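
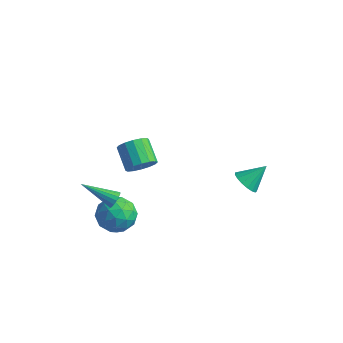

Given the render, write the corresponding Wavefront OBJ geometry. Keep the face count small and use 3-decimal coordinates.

v 1.299 -2.311 2.598
v 1.585 -2.665 3.292
v 0.547 -2.002 4.057
v 0.261 -1.649 3.362
v 1.799 -2.294 3.26
v 0.76 -1.631 4.025
v 1.878 -1.927 3.051
v 0.84 -1.264 3.816
v 1.803 -1.663 2.72
v 0.765 -1.001 3.485
v 1.593 -1.573 2.357
v 0.554 -0.911 3.121
v 1.304 -1.681 2.057
v 0.265 -1.018 2.822
v 1.013 -1.958 1.903
v -0.025 -1.295 2.668
v 0.8 -2.329 1.935
v -0.239 -1.666 2.7
v 0.72 -2.696 2.144
v -0.318 -2.033 2.909
v 0.795 -2.959 2.475
v -0.243 -2.297 3.24
v 1.006 -3.049 2.839
v -0.033 -2.387 3.603
v 1.295 -2.942 3.138
v 0.256 -2.279 3.903
v 0.377 -3.309 0.07
v 0.631 -3.337 0.512
v -1.257 -3.971 0.97
v 0.53 -3.093 0.506
v 0.387 -2.907 0.384
v 0.242 -2.829 0.178
v 0.133 -2.88 -0.057
v 0.09 -3.045 -0.258
v 0.123 -3.281 -0.371
v 0.225 -3.525 -0.366
v 0.367 -3.711 -0.244
v 0.512 -3.789 -0.038
v 0.621 -3.738 0.198
v 0.665 -3.573 0.399
v 0.567 -2.018 -1.522
v 1.261 -2.913 -1.444
v -0.881 -3.147 -1.596
v -0.187 -4.042 -1.518
v -0.325 -3.352 -0.627
v 0.569 -2.654 -0.582
v -0.189 -3.406 -2.458
v 0.705 -2.708 -2.413
v 0.794 -3.771 -2.023
v 0.71 -3.737 -0.891
v -0.33 -2.323 -2.149
v -0.414 -2.289 -1.017
v 1.041 -2.366 -1.477
v -0.661 -3.694 -1.563
v -0.742 -3.288 -1.04
v -0.334 -3.814 -0.994
v 0.634 -2.214 -0.97
v 1.043 -2.74 -0.924
v 0.11 -2.998 -0.443
v -0.663 -3.32 -2.116
v -0.254 -3.846 -2.07
v 0.714 -2.246 -2.046
v 1.122 -2.772 -2
v 0.27 -3.062 -2.597
v 1.174 -3.397 -1.771
v 0.324 -4.061 -1.814
v 0.322 -3.687 -2.367
v 0.848 -3.277 -2.34
v 1.125 -3.377 -1.106
v 0.274 -4.041 -1.149
v 0.193 -3.635 -0.625
v 0.719 -3.224 -0.598
v 0.85 -3.881 -1.446
v 0.106 -2.019 -1.891
v -0.745 -2.683 -1.934
v -0.339 -2.836 -2.442
v 0.187 -2.425 -2.415
v 0.056 -1.999 -1.226
v -0.794 -2.663 -1.269
v -0.468 -2.783 -0.7
v 0.058 -2.373 -0.673
v -0.47 -2.179 -1.594
v 3.682 3.447 -2.059
v 4.309 3.553 -2.561
v 4.298 4.433 -1.081
v 4.054 3.823 -2.673
v 3.714 4.007 -2.644
v 3.366 4.062 -2.481
v 3.091 3.977 -2.222
v 2.951 3.77 -1.925
v 2.979 3.489 -1.659
v 3.168 3.198 -1.485
v 3.474 2.965 -1.443
v 3.828 2.842 -1.541
v 4.149 2.857 -1.759
v 4.362 3.008 -2.045
v 4.42 3.259 -2.335
f 2 1 5
f 2 5 3
f 3 5 6
f 3 6 4
f 5 1 7
f 5 7 6
f 6 7 8
f 6 8 4
f 7 1 9
f 7 9 8
f 8 9 10
f 8 10 4
f 9 1 11
f 9 11 10
f 10 11 12
f 10 12 4
f 11 1 13
f 11 13 12
f 12 13 14
f 12 14 4
f 13 1 15
f 13 15 14
f 14 15 16
f 14 16 4
f 15 1 17
f 15 17 16
f 16 17 18
f 16 18 4
f 17 1 19
f 17 19 18
f 18 19 20
f 18 20 4
f 19 1 21
f 19 21 20
f 20 21 22
f 20 22 4
f 21 1 23
f 21 23 22
f 22 23 24
f 22 24 4
f 23 1 25
f 23 25 24
f 24 25 26
f 24 26 4
f 25 1 2
f 25 2 26
f 26 2 3
f 26 3 4
f 28 27 30
f 28 30 29
f 30 27 31
f 30 31 29
f 31 27 32
f 31 32 29
f 32 27 33
f 32 33 29
f 33 27 34
f 33 34 29
f 34 27 35
f 34 35 29
f 35 27 36
f 35 36 29
f 36 27 37
f 36 37 29
f 37 27 38
f 37 38 29
f 38 27 39
f 38 39 29
f 39 27 40
f 39 40 29
f 40 27 28
f 40 28 29
f 41 78 57
f 78 52 81
f 57 81 46
f 78 81 57
f 41 57 53
f 57 46 58
f 53 58 42
f 57 58 53
f 41 53 62
f 53 42 63
f 62 63 48
f 53 63 62
f 41 62 74
f 62 48 77
f 74 77 51
f 62 77 74
f 41 74 78
f 74 51 82
f 78 82 52
f 74 82 78
f 42 58 69
f 58 46 72
f 69 72 50
f 58 72 69
f 46 81 59
f 81 52 80
f 59 80 45
f 81 80 59
f 52 82 79
f 82 51 75
f 79 75 43
f 82 75 79
f 51 77 76
f 77 48 64
f 76 64 47
f 77 64 76
f 48 63 68
f 63 42 65
f 68 65 49
f 63 65 68
f 44 70 56
f 70 50 71
f 56 71 45
f 70 71 56
f 44 56 54
f 56 45 55
f 54 55 43
f 56 55 54
f 44 54 61
f 54 43 60
f 61 60 47
f 54 60 61
f 44 61 66
f 61 47 67
f 66 67 49
f 61 67 66
f 44 66 70
f 66 49 73
f 70 73 50
f 66 73 70
f 45 71 59
f 71 50 72
f 59 72 46
f 71 72 59
f 43 55 79
f 55 45 80
f 79 80 52
f 55 80 79
f 47 60 76
f 60 43 75
f 76 75 51
f 60 75 76
f 49 67 68
f 67 47 64
f 68 64 48
f 67 64 68
f 50 73 69
f 73 49 65
f 69 65 42
f 73 65 69
f 84 83 86
f 84 86 85
f 86 83 87
f 86 87 85
f 87 83 88
f 87 88 85
f 88 83 89
f 88 89 85
f 89 83 90
f 89 90 85
f 90 83 91
f 90 91 85
f 91 83 92
f 91 92 85
f 92 83 93
f 92 93 85
f 93 83 94
f 93 94 85
f 94 83 95
f 94 95 85
f 95 83 96
f 95 96 85
f 96 83 97
f 96 97 85
f 97 83 84
f 97 84 85



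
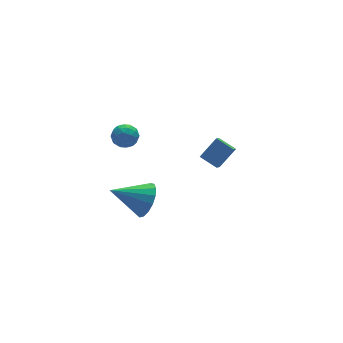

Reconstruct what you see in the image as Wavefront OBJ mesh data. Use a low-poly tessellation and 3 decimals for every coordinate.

v 3.281 -0.634 0.569
v 2.764 0.206 0.985
v 3.84 0.083 -0.183
v 3.323 0.922 0.232
v 4.297 -0.462 1.488
v 3.78 0.377 1.903
v 4.856 0.254 0.735
v 4.339 1.094 1.151
v -1.759 -2.9 1.946
v -1.191 -2.25 2.488
v -3.361 -2.26 2.854
v -1.314 -1.994 2.091
v -1.539 -1.946 1.66
v -1.814 -2.117 1.295
v -2.077 -2.467 1.079
v -2.267 -2.916 1.061
v -2.34 -3.362 1.246
v -2.281 -3.702 1.591
v -2.101 -3.858 2.018
v -1.844 -3.795 2.427
v -1.567 -3.527 2.727
v -1.334 -3.116 2.847
v -1.198 -2.655 2.761
v -1.258 1.321 4.124
v -0.679 1.51 3.693
v -1.381 0.29 3.507
v -0.802 0.479 3.076
v -0.692 0.306 3.793
v -0.616 0.943 4.175
v -1.444 0.857 3.025
v -1.368 1.494 3.407
v -0.794 1.223 3.014
v -0.329 0.883 3.489
v -1.731 0.917 3.711
v -1.266 0.577 4.186
v -0.958 1.506 3.963
v -1.102 0.294 3.237
v -1.038 0.192 3.659
v -0.697 0.304 3.405
v -0.921 1.173 4.246
v -0.58 1.284 3.993
v -0.588 0.577 4.052
v -1.48 0.516 3.207
v -1.139 0.627 2.954
v -1.363 1.496 3.795
v -1.022 1.608 3.541
v -1.472 1.223 3.148
v -0.685 1.449 3.31
v -0.757 0.843 2.947
v -1.135 1.064 2.917
v -1.09 1.439 3.142
v -0.412 1.249 3.589
v -0.484 0.643 3.226
v -0.419 0.541 3.648
v -0.375 0.916 3.873
v -0.479 1.08 3.19
v -1.576 1.157 3.974
v -1.648 0.551 3.611
v -1.685 0.884 3.327
v -1.641 1.259 3.552
v -1.303 0.957 4.253
v -1.375 0.351 3.89
v -0.97 0.361 4.058
v -0.925 0.736 4.283
v -1.581 0.72 4.01
f 2 4 1
f 5 2 1
f 1 4 3
f 3 5 1
f 2 8 4
f 6 2 5
f 6 8 2
f 4 8 3
f 7 5 3
f 3 8 7
f 7 6 5
f 8 6 7
f 10 9 12
f 10 12 11
f 12 9 13
f 12 13 11
f 13 9 14
f 13 14 11
f 14 9 15
f 14 15 11
f 15 9 16
f 15 16 11
f 16 9 17
f 16 17 11
f 17 9 18
f 17 18 11
f 18 9 19
f 18 19 11
f 19 9 20
f 19 20 11
f 20 9 21
f 20 21 11
f 21 9 22
f 21 22 11
f 22 9 23
f 22 23 11
f 23 9 10
f 23 10 11
f 24 61 40
f 61 35 64
f 40 64 29
f 61 64 40
f 24 40 36
f 40 29 41
f 36 41 25
f 40 41 36
f 24 36 45
f 36 25 46
f 45 46 31
f 36 46 45
f 24 45 57
f 45 31 60
f 57 60 34
f 45 60 57
f 24 57 61
f 57 34 65
f 61 65 35
f 57 65 61
f 25 41 52
f 41 29 55
f 52 55 33
f 41 55 52
f 29 64 42
f 64 35 63
f 42 63 28
f 64 63 42
f 35 65 62
f 65 34 58
f 62 58 26
f 65 58 62
f 34 60 59
f 60 31 47
f 59 47 30
f 60 47 59
f 31 46 51
f 46 25 48
f 51 48 32
f 46 48 51
f 27 53 39
f 53 33 54
f 39 54 28
f 53 54 39
f 27 39 37
f 39 28 38
f 37 38 26
f 39 38 37
f 27 37 44
f 37 26 43
f 44 43 30
f 37 43 44
f 27 44 49
f 44 30 50
f 49 50 32
f 44 50 49
f 27 49 53
f 49 32 56
f 53 56 33
f 49 56 53
f 28 54 42
f 54 33 55
f 42 55 29
f 54 55 42
f 26 38 62
f 38 28 63
f 62 63 35
f 38 63 62
f 30 43 59
f 43 26 58
f 59 58 34
f 43 58 59
f 32 50 51
f 50 30 47
f 51 47 31
f 50 47 51
f 33 56 52
f 56 32 48
f 52 48 25
f 56 48 52



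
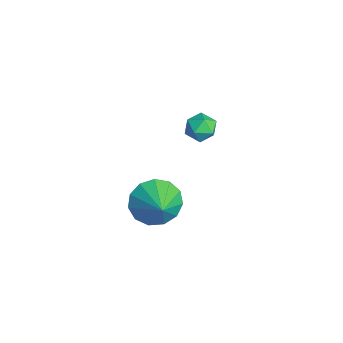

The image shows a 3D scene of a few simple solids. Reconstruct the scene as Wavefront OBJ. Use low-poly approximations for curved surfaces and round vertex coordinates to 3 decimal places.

v 2.907 0.309 -0.069
v 3.426 0.467 -0.897
v 4.013 0.231 0.609
v 3.325 0.969 -0.676
v 3.092 1.262 -0.263
v 2.8 1.252 0.213
v 2.542 0.942 0.598
v 2.4 0.432 0.772
v 2.418 -0.118 0.679
v 2.592 -0.532 0.348
v 2.866 -0.679 -0.115
v 3.153 -0.513 -0.564
v 3.361 -0.086 -0.855
v -1.95 3.54 -0.32
v -1.463 3.992 -0.52
v -1.477 2.748 -0.96
v -0.99 3.2 -1.16
v -1.001 2.968 -0.506
v -1.293 3.458 -0.11
v -1.647 3.282 -1.37
v -1.939 3.772 -0.974
v -1.275 3.833 -1.169
v -0.876 3.639 -0.635
v -2.064 3.101 -0.845
v -1.665 2.907 -0.311
f 2 1 4
f 2 4 3
f 4 1 5
f 4 5 3
f 5 1 6
f 5 6 3
f 6 1 7
f 6 7 3
f 7 1 8
f 7 8 3
f 8 1 9
f 8 9 3
f 9 1 10
f 9 10 3
f 10 1 11
f 10 11 3
f 11 1 12
f 11 12 3
f 12 1 13
f 12 13 3
f 13 1 2
f 13 2 3
f 14 25 19
f 14 19 15
f 14 15 21
f 14 21 24
f 14 24 25
f 15 19 23
f 19 25 18
f 25 24 16
f 24 21 20
f 21 15 22
f 17 23 18
f 17 18 16
f 17 16 20
f 17 20 22
f 17 22 23
f 18 23 19
f 16 18 25
f 20 16 24
f 22 20 21
f 23 22 15



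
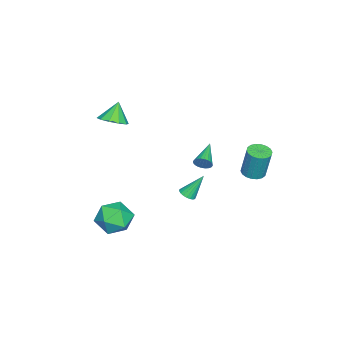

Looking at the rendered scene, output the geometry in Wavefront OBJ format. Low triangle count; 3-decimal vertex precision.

v 1.129 0.746 -2.634
v 1.501 0.505 -2.381
v 0.711 1.494 -1.306
v 1.599 0.68 -2.449
v 1.617 0.867 -2.548
v 1.55 1.033 -2.663
v 1.41 1.149 -2.772
v 1.222 1.195 -2.857
v 1.017 1.164 -2.904
v 0.832 1.061 -2.904
v 0.698 0.903 -2.858
v 0.639 0.718 -2.772
v 0.664 0.538 -2.663
v 0.77 0.394 -2.549
v 0.937 0.311 -2.449
v 1.138 0.303 -2.382
v 1.338 0.372 -2.358
v 0.889 -3.498 1.947
v 1.522 -3.92 2.348
v 0.251 -3.402 3.053
v 1.633 -3.4 2.367
v 1.459 -2.918 2.226
v 1.068 -2.657 1.978
v 0.608 -2.717 1.718
v 0.256 -3.076 1.546
v 0.145 -3.595 1.527
v 0.318 -4.077 1.668
v 0.709 -4.338 1.916
v 1.169 -4.278 2.175
v -1.924 3.379 -2.284
v -1.261 3.189 -2.3
v -1.113 3.551 -0.471
v -1.776 3.741 -0.456
v -1.247 3.49 -2.361
v -1.1 3.851 -0.532
v -1.367 3.769 -2.406
v -1.22 4.13 -0.577
v -1.598 3.971 -2.427
v -1.451 4.332 -0.599
v -1.893 4.055 -2.42
v -1.746 4.416 -0.592
v -2.194 4.006 -2.386
v -2.047 4.367 -0.558
v -2.442 3.832 -2.332
v -2.295 4.194 -0.503
v -2.587 3.569 -2.269
v -2.439 3.931 -0.44
v -2.6 3.269 -2.208
v -2.453 3.63 -0.379
v -2.48 2.99 -2.163
v -2.333 3.351 -0.334
v -2.249 2.788 -2.141
v -2.102 3.149 -0.313
v -1.954 2.704 -2.148
v -1.807 3.065 -0.32
v -1.653 2.753 -2.182
v -1.506 3.114 -0.354
v -1.405 2.926 -2.237
v -1.258 3.288 -0.408
v 3.094 2.262 1.441
v 3.266 2.003 1.845
v 1.646 2.138 1.979
v 3.275 2.189 1.913
v 3.257 2.388 1.908
v 3.213 2.567 1.833
v 3.152 2.699 1.698
v 3.082 2.766 1.524
v 3.013 2.755 1.338
v 2.957 2.67 1.167
v 2.922 2.522 1.038
v 2.913 2.336 0.97
v 2.932 2.137 0.974
v 2.975 1.958 1.05
v 3.037 1.826 1.185
v 3.107 1.759 1.359
v 3.175 1.77 1.545
v 3.231 1.855 1.716
v 2.996 -1.501 -3.556
v 3.686 -1.987 -2.796
v 3.194 -2.953 -4.664
v 3.884 -3.439 -3.904
v 2.779 -3.322 -3.674
v 2.656 -2.425 -2.989
v 4.224 -2.515 -4.471
v 4.101 -1.618 -3.786
v 4.445 -2.614 -3.362
v 3.552 -3.112 -2.869
v 3.328 -1.828 -4.591
v 2.435 -2.326 -4.098
f 2 1 4
f 2 4 3
f 4 1 5
f 4 5 3
f 5 1 6
f 5 6 3
f 6 1 7
f 6 7 3
f 7 1 8
f 7 8 3
f 8 1 9
f 8 9 3
f 9 1 10
f 9 10 3
f 10 1 11
f 10 11 3
f 11 1 12
f 11 12 3
f 12 1 13
f 12 13 3
f 13 1 14
f 13 14 3
f 14 1 15
f 14 15 3
f 15 1 16
f 15 16 3
f 16 1 17
f 16 17 3
f 17 1 2
f 17 2 3
f 19 18 21
f 19 21 20
f 21 18 22
f 21 22 20
f 22 18 23
f 22 23 20
f 23 18 24
f 23 24 20
f 24 18 25
f 24 25 20
f 25 18 26
f 25 26 20
f 26 18 27
f 26 27 20
f 27 18 28
f 27 28 20
f 28 18 29
f 28 29 20
f 29 18 19
f 29 19 20
f 31 30 34
f 31 34 32
f 32 34 35
f 32 35 33
f 34 30 36
f 34 36 35
f 35 36 37
f 35 37 33
f 36 30 38
f 36 38 37
f 37 38 39
f 37 39 33
f 38 30 40
f 38 40 39
f 39 40 41
f 39 41 33
f 40 30 42
f 40 42 41
f 41 42 43
f 41 43 33
f 42 30 44
f 42 44 43
f 43 44 45
f 43 45 33
f 44 30 46
f 44 46 45
f 45 46 47
f 45 47 33
f 46 30 48
f 46 48 47
f 47 48 49
f 47 49 33
f 48 30 50
f 48 50 49
f 49 50 51
f 49 51 33
f 50 30 52
f 50 52 51
f 51 52 53
f 51 53 33
f 52 30 54
f 52 54 53
f 53 54 55
f 53 55 33
f 54 30 56
f 54 56 55
f 55 56 57
f 55 57 33
f 56 30 58
f 56 58 57
f 57 58 59
f 57 59 33
f 58 30 31
f 58 31 59
f 59 31 32
f 59 32 33
f 61 60 63
f 61 63 62
f 63 60 64
f 63 64 62
f 64 60 65
f 64 65 62
f 65 60 66
f 65 66 62
f 66 60 67
f 66 67 62
f 67 60 68
f 67 68 62
f 68 60 69
f 68 69 62
f 69 60 70
f 69 70 62
f 70 60 71
f 70 71 62
f 71 60 72
f 71 72 62
f 72 60 73
f 72 73 62
f 73 60 74
f 73 74 62
f 74 60 75
f 74 75 62
f 75 60 76
f 75 76 62
f 76 60 77
f 76 77 62
f 77 60 61
f 77 61 62
f 78 89 83
f 78 83 79
f 78 79 85
f 78 85 88
f 78 88 89
f 79 83 87
f 83 89 82
f 89 88 80
f 88 85 84
f 85 79 86
f 81 87 82
f 81 82 80
f 81 80 84
f 81 84 86
f 81 86 87
f 82 87 83
f 80 82 89
f 84 80 88
f 86 84 85
f 87 86 79



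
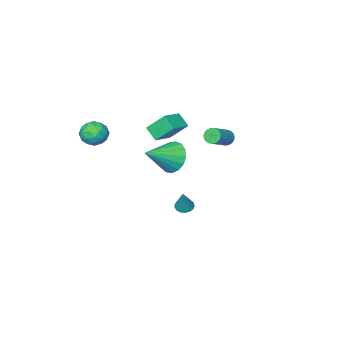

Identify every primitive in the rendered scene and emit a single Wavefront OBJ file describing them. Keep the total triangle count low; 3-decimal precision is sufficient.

v 2.104 2.924 1.803
v 2.522 2.556 0.984
v 3.756 2.856 2.677
v 2.568 3.025 0.934
v 2.508 3.471 1.083
v 2.355 3.791 1.396
v 2.145 3.913 1.803
v 1.925 3.809 2.21
v 1.747 3.501 2.523
v 1.65 3.062 2.671
v 1.657 2.591 2.621
v 1.767 2.196 2.383
v 1.954 1.968 2.012
v 2.176 1.959 1.593
v 2.381 2.171 1.222
v -0.684 0.269 -4.29
v -0.252 0.482 -4.511
v -0.216 0.731 -2.93
v -0.421 0.67 -4.516
v -0.651 0.767 -4.47
v -0.889 0.75 -4.382
v -1.079 0.622 -4.273
v -1.179 0.414 -4.168
v -1.166 0.173 -4.091
v -1.042 -0.046 -4.059
v -0.837 -0.193 -4.08
v -0.596 -0.234 -4.149
v -0.375 -0.16 -4.251
v -0.226 0.013 -4.361
v -0.181 0.245 -4.455
v 0.407 -0.331 1.993
v -0.174 0.458 3.035
v 0.376 0.41 1.415
v -0.205 1.198 2.457
v 1.585 0.022 2.383
v 1.004 0.81 3.425
v 1.554 0.762 1.805
v 0.973 1.551 2.847
v -3.659 -0.015 -0.242
v -3.465 0.212 -0.668
v -2.246 0.561 0.076
v -2.441 0.335 0.502
v -3.569 0.376 -0.573
v -2.35 0.725 0.17
v -3.689 0.472 -0.422
v -2.47 0.822 0.322
v -3.804 0.485 -0.239
v -2.586 0.834 0.505
v -3.894 0.411 -0.057
v -2.675 0.76 0.687
v -3.944 0.263 0.093
v -2.725 0.613 0.837
v -3.944 0.068 0.186
v -2.725 0.417 0.929
v -3.895 -0.142 0.204
v -2.676 0.207 0.948
v -3.805 -0.33 0.145
v -2.586 0.019 0.889
v -3.69 -0.463 0.019
v -2.471 -0.114 0.763
v -3.57 -0.519 -0.151
v -2.351 -0.169 0.592
v -3.465 -0.487 -0.338
v -2.246 -0.138 0.406
v -3.394 -0.374 -0.508
v -2.175 -0.025 0.236
v -3.369 -0.199 -0.632
v -2.15 0.151 0.112
v -3.394 0.008 -0.688
v -2.175 0.358 0.056
v 3.152 -1.232 2.323
v 3.693 -0.845 2.804
v 4.147 -1.695 1.576
v 4.688 -1.308 2.057
v 4.267 -1.951 2.346
v 3.653 -1.665 2.808
v 4.187 -0.875 1.572
v 3.573 -0.589 2.034
v 4.333 -0.625 2.34
v 4.382 -1.29 2.818
v 3.458 -1.25 1.562
v 3.507 -1.915 2.04
v 3.336 -0.998 2.629
v 4.504 -1.542 1.751
v 4.257 -1.92 1.921
v 4.575 -1.693 2.203
v 3.312 -1.479 2.631
v 3.63 -1.252 2.914
v 3.967 -1.902 2.645
v 4.21 -1.288 1.466
v 4.528 -1.061 1.749
v 3.265 -0.847 2.177
v 3.583 -0.62 2.459
v 3.873 -0.638 1.735
v 4.029 -0.641 2.639
v 4.614 -0.914 2.2
v 4.32 -0.659 1.915
v 3.958 -0.491 2.186
v 4.059 -1.032 2.92
v 4.643 -1.304 2.481
v 4.396 -1.682 2.651
v 4.035 -1.514 2.922
v 4.434 -0.903 2.647
v 3.197 -1.236 1.899
v 3.781 -1.508 1.46
v 3.805 -1.026 1.458
v 3.444 -0.858 1.729
v 3.226 -1.626 2.18
v 3.811 -1.899 1.741
v 3.882 -2.049 2.194
v 3.52 -1.881 2.465
v 3.406 -1.637 1.733
f 2 1 4
f 2 4 3
f 4 1 5
f 4 5 3
f 5 1 6
f 5 6 3
f 6 1 7
f 6 7 3
f 7 1 8
f 7 8 3
f 8 1 9
f 8 9 3
f 9 1 10
f 9 10 3
f 10 1 11
f 10 11 3
f 11 1 12
f 11 12 3
f 12 1 13
f 12 13 3
f 13 1 14
f 13 14 3
f 14 1 15
f 14 15 3
f 15 1 2
f 15 2 3
f 17 16 19
f 17 19 18
f 19 16 20
f 19 20 18
f 20 16 21
f 20 21 18
f 21 16 22
f 21 22 18
f 22 16 23
f 22 23 18
f 23 16 24
f 23 24 18
f 24 16 25
f 24 25 18
f 25 16 26
f 25 26 18
f 26 16 27
f 26 27 18
f 27 16 28
f 27 28 18
f 28 16 29
f 28 29 18
f 29 16 30
f 29 30 18
f 30 16 17
f 30 17 18
f 32 34 31
f 35 32 31
f 31 34 33
f 33 35 31
f 32 38 34
f 36 32 35
f 36 38 32
f 34 38 33
f 37 35 33
f 33 38 37
f 37 36 35
f 38 36 37
f 40 39 43
f 40 43 41
f 41 43 44
f 41 44 42
f 43 39 45
f 43 45 44
f 44 45 46
f 44 46 42
f 45 39 47
f 45 47 46
f 46 47 48
f 46 48 42
f 47 39 49
f 47 49 48
f 48 49 50
f 48 50 42
f 49 39 51
f 49 51 50
f 50 51 52
f 50 52 42
f 51 39 53
f 51 53 52
f 52 53 54
f 52 54 42
f 53 39 55
f 53 55 54
f 54 55 56
f 54 56 42
f 55 39 57
f 55 57 56
f 56 57 58
f 56 58 42
f 57 39 59
f 57 59 58
f 58 59 60
f 58 60 42
f 59 39 61
f 59 61 60
f 60 61 62
f 60 62 42
f 61 39 63
f 61 63 62
f 62 63 64
f 62 64 42
f 63 39 65
f 63 65 64
f 64 65 66
f 64 66 42
f 65 39 67
f 65 67 66
f 66 67 68
f 66 68 42
f 67 39 69
f 67 69 68
f 68 69 70
f 68 70 42
f 69 39 40
f 69 40 70
f 70 40 41
f 70 41 42
f 71 108 87
f 108 82 111
f 87 111 76
f 108 111 87
f 71 87 83
f 87 76 88
f 83 88 72
f 87 88 83
f 71 83 92
f 83 72 93
f 92 93 78
f 83 93 92
f 71 92 104
f 92 78 107
f 104 107 81
f 92 107 104
f 71 104 108
f 104 81 112
f 108 112 82
f 104 112 108
f 72 88 99
f 88 76 102
f 99 102 80
f 88 102 99
f 76 111 89
f 111 82 110
f 89 110 75
f 111 110 89
f 82 112 109
f 112 81 105
f 109 105 73
f 112 105 109
f 81 107 106
f 107 78 94
f 106 94 77
f 107 94 106
f 78 93 98
f 93 72 95
f 98 95 79
f 93 95 98
f 74 100 86
f 100 80 101
f 86 101 75
f 100 101 86
f 74 86 84
f 86 75 85
f 84 85 73
f 86 85 84
f 74 84 91
f 84 73 90
f 91 90 77
f 84 90 91
f 74 91 96
f 91 77 97
f 96 97 79
f 91 97 96
f 74 96 100
f 96 79 103
f 100 103 80
f 96 103 100
f 75 101 89
f 101 80 102
f 89 102 76
f 101 102 89
f 73 85 109
f 85 75 110
f 109 110 82
f 85 110 109
f 77 90 106
f 90 73 105
f 106 105 81
f 90 105 106
f 79 97 98
f 97 77 94
f 98 94 78
f 97 94 98
f 80 103 99
f 103 79 95
f 99 95 72
f 103 95 99



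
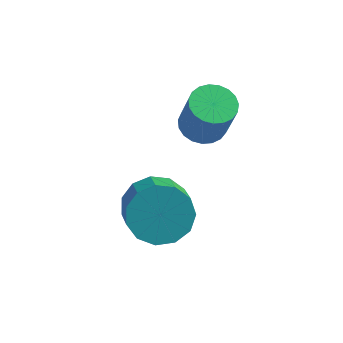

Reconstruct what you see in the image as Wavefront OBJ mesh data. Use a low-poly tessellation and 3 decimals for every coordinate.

v -2.624 -3.363 0.072
v -2.13 -3.644 -0.6
v -1.622 -4.558 0.156
v -2.116 -4.277 0.828
v -1.862 -3.3 -0.364
v -1.354 -4.214 0.392
v -1.836 -2.976 0.011
v -1.328 -3.89 0.766
v -2.06 -2.775 0.405
v -1.552 -3.689 1.16
v -2.463 -2.761 0.693
v -1.955 -3.675 1.449
v -2.917 -2.937 0.785
v -2.409 -3.852 1.54
v -3.278 -3.25 0.65
v -2.77 -4.164 1.405
v -3.432 -3.598 0.332
v -2.924 -4.512 1.087
v -3.328 -3.871 -0.069
v -2.82 -4.785 0.686
v -3.002 -3.983 -0.425
v -2.494 -4.897 0.331
v -2.555 -3.899 -0.622
v -2.047 -4.813 0.133
v -2.017 -1.599 2.046
v -1.463 -1.296 1.947
v -1.068 -1.597 3.235
v -1.623 -1.901 3.334
v -1.617 -1.1 2.04
v -1.223 -1.401 3.328
v -1.841 -0.991 2.135
v -1.446 -1.292 3.422
v -2.095 -0.986 2.213
v -1.7 -1.288 3.501
v -2.336 -1.088 2.263
v -1.941 -1.39 3.551
v -2.521 -1.279 2.276
v -2.127 -1.58 3.563
v -2.62 -1.524 2.248
v -2.225 -1.826 3.536
v -2.614 -1.783 2.186
v -2.22 -2.084 3.474
v -2.505 -2.01 2.1
v -2.111 -2.311 3.387
v -2.312 -2.166 2.004
v -1.918 -2.467 3.292
v -2.068 -2.224 1.916
v -1.673 -2.525 3.203
v -1.815 -2.174 1.85
v -1.42 -2.475 3.137
v -1.597 -2.025 1.818
v -1.202 -2.326 3.106
v -1.452 -1.802 1.826
v -1.057 -2.103 3.113
v -1.404 -1.544 1.871
v -1.01 -1.845 3.159
f 2 1 5
f 2 5 3
f 3 5 6
f 3 6 4
f 5 1 7
f 5 7 6
f 6 7 8
f 6 8 4
f 7 1 9
f 7 9 8
f 8 9 10
f 8 10 4
f 9 1 11
f 9 11 10
f 10 11 12
f 10 12 4
f 11 1 13
f 11 13 12
f 12 13 14
f 12 14 4
f 13 1 15
f 13 15 14
f 14 15 16
f 14 16 4
f 15 1 17
f 15 17 16
f 16 17 18
f 16 18 4
f 17 1 19
f 17 19 18
f 18 19 20
f 18 20 4
f 19 1 21
f 19 21 20
f 20 21 22
f 20 22 4
f 21 1 23
f 21 23 22
f 22 23 24
f 22 24 4
f 23 1 2
f 23 2 24
f 24 2 3
f 24 3 4
f 26 25 29
f 26 29 27
f 27 29 30
f 27 30 28
f 29 25 31
f 29 31 30
f 30 31 32
f 30 32 28
f 31 25 33
f 31 33 32
f 32 33 34
f 32 34 28
f 33 25 35
f 33 35 34
f 34 35 36
f 34 36 28
f 35 25 37
f 35 37 36
f 36 37 38
f 36 38 28
f 37 25 39
f 37 39 38
f 38 39 40
f 38 40 28
f 39 25 41
f 39 41 40
f 40 41 42
f 40 42 28
f 41 25 43
f 41 43 42
f 42 43 44
f 42 44 28
f 43 25 45
f 43 45 44
f 44 45 46
f 44 46 28
f 45 25 47
f 45 47 46
f 46 47 48
f 46 48 28
f 47 25 49
f 47 49 48
f 48 49 50
f 48 50 28
f 49 25 51
f 49 51 50
f 50 51 52
f 50 52 28
f 51 25 53
f 51 53 52
f 52 53 54
f 52 54 28
f 53 25 55
f 53 55 54
f 54 55 56
f 54 56 28
f 55 25 26
f 55 26 56
f 56 26 27
f 56 27 28



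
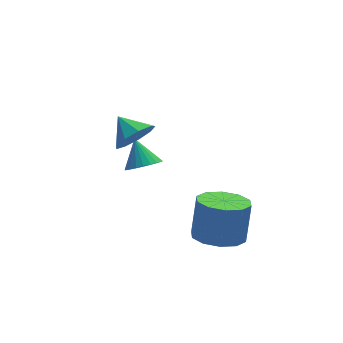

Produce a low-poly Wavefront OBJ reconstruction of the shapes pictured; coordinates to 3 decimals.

v -3.261 -1.278 -0.057
v -2.78 -1.46 0.556
v -3.639 -0.482 0.477
v -2.527 -1.113 0.217
v -2.618 -0.843 -0.25
v -3.009 -0.776 -0.627
v -3.518 -0.945 -0.737
v -3.907 -1.269 -0.528
v -3.993 -1.598 -0.099
v -3.736 -1.776 0.35
v -3.257 -1.722 0.609
v -2.419 0.864 -3.52
v -2.023 1.322 -3.85
v -2.541 1.616 -2.62
v -2.267 1.39 -3.94
v -2.535 1.378 -3.966
v -2.785 1.287 -3.924
v -2.979 1.132 -3.82
v -3.088 0.936 -3.672
v -3.096 0.729 -3.5
v -3 0.543 -3.331
v -2.816 0.405 -3.191
v -2.571 0.337 -3.101
v -2.303 0.35 -3.075
v -2.053 0.44 -3.117
v -1.859 0.595 -3.22
v -1.75 0.791 -3.369
v -1.743 0.998 -3.541
v -1.838 1.185 -3.71
v -0.925 -3.161 -4.312
v -0.219 -2.61 -4.628
v 0.092 -2.169 -3.164
v -0.615 -2.719 -2.848
v -0.71 -2.288 -4.621
v -0.399 -1.847 -3.157
v -1.283 -2.3 -4.495
v -0.973 -1.859 -3.032
v -1.72 -2.64 -4.3
v -1.41 -2.199 -2.836
v -1.853 -3.18 -4.109
v -1.543 -2.738 -2.646
v -1.632 -3.711 -3.996
v -1.321 -3.27 -2.532
v -1.141 -4.033 -4.003
v -0.83 -3.592 -2.539
v -0.567 -4.021 -4.128
v -0.257 -3.58 -2.665
v -0.13 -3.681 -4.324
v 0.18 -3.24 -2.86
v 0.003 -3.142 -4.514
v 0.313 -2.7 -3.051
f 2 1 4
f 2 4 3
f 4 1 5
f 4 5 3
f 5 1 6
f 5 6 3
f 6 1 7
f 6 7 3
f 7 1 8
f 7 8 3
f 8 1 9
f 8 9 3
f 9 1 10
f 9 10 3
f 10 1 11
f 10 11 3
f 11 1 2
f 11 2 3
f 13 12 15
f 13 15 14
f 15 12 16
f 15 16 14
f 16 12 17
f 16 17 14
f 17 12 18
f 17 18 14
f 18 12 19
f 18 19 14
f 19 12 20
f 19 20 14
f 20 12 21
f 20 21 14
f 21 12 22
f 21 22 14
f 22 12 23
f 22 23 14
f 23 12 24
f 23 24 14
f 24 12 25
f 24 25 14
f 25 12 26
f 25 26 14
f 26 12 27
f 26 27 14
f 27 12 28
f 27 28 14
f 28 12 29
f 28 29 14
f 29 12 13
f 29 13 14
f 31 30 34
f 31 34 32
f 32 34 35
f 32 35 33
f 34 30 36
f 34 36 35
f 35 36 37
f 35 37 33
f 36 30 38
f 36 38 37
f 37 38 39
f 37 39 33
f 38 30 40
f 38 40 39
f 39 40 41
f 39 41 33
f 40 30 42
f 40 42 41
f 41 42 43
f 41 43 33
f 42 30 44
f 42 44 43
f 43 44 45
f 43 45 33
f 44 30 46
f 44 46 45
f 45 46 47
f 45 47 33
f 46 30 48
f 46 48 47
f 47 48 49
f 47 49 33
f 48 30 50
f 48 50 49
f 49 50 51
f 49 51 33
f 50 30 31
f 50 31 51
f 51 31 32
f 51 32 33



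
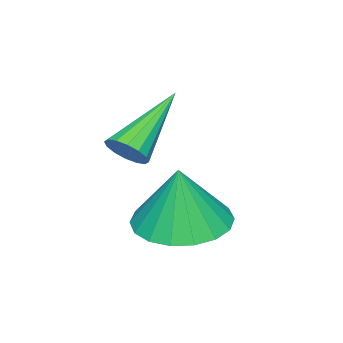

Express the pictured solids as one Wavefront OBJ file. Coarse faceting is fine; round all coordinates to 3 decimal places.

v 3.894 -1.987 -1.861
v 4.184 -2.031 -1.444
v 2.366 -1.813 -0.779
v 4.177 -1.772 -1.496
v 4.094 -1.571 -1.645
v 3.957 -1.481 -1.852
v 3.804 -1.527 -2.062
v 3.674 -1.696 -2.218
v 3.603 -1.943 -2.278
v 3.61 -2.202 -2.227
v 3.693 -2.403 -2.077
v 3.83 -2.493 -1.87
v 3.984 -2.447 -1.66
v 4.113 -2.278 -1.505
v 3.09 -1.204 -3.947
v 3.97 -1.765 -4.055
v 3.31 -1.156 -2.393
v 4.123 -1.325 -4.09
v 4.071 -0.861 -4.097
v 3.825 -0.464 -4.074
v 3.433 -0.214 -4.026
v 2.973 -0.16 -3.962
v 2.536 -0.313 -3.895
v 2.209 -0.642 -3.839
v 2.057 -1.082 -3.804
v 2.109 -1.546 -3.797
v 2.355 -1.943 -3.82
v 2.747 -2.193 -3.868
v 3.206 -2.247 -3.932
v 3.643 -2.094 -3.998
f 2 1 4
f 2 4 3
f 4 1 5
f 4 5 3
f 5 1 6
f 5 6 3
f 6 1 7
f 6 7 3
f 7 1 8
f 7 8 3
f 8 1 9
f 8 9 3
f 9 1 10
f 9 10 3
f 10 1 11
f 10 11 3
f 11 1 12
f 11 12 3
f 12 1 13
f 12 13 3
f 13 1 14
f 13 14 3
f 14 1 2
f 14 2 3
f 16 15 18
f 16 18 17
f 18 15 19
f 18 19 17
f 19 15 20
f 19 20 17
f 20 15 21
f 20 21 17
f 21 15 22
f 21 22 17
f 22 15 23
f 22 23 17
f 23 15 24
f 23 24 17
f 24 15 25
f 24 25 17
f 25 15 26
f 25 26 17
f 26 15 27
f 26 27 17
f 27 15 28
f 27 28 17
f 28 15 29
f 28 29 17
f 29 15 30
f 29 30 17
f 30 15 16
f 30 16 17



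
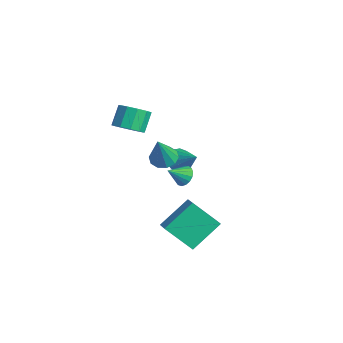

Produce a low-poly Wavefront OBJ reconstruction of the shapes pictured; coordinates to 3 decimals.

v 1.012 -0.86 0.162
v 1.609 -0.679 0.435
v 0.968 -1.82 0.898
v 1.389 -0.527 0.62
v 1.083 -0.451 0.701
v 0.761 -0.469 0.658
v 0.496 -0.576 0.502
v 0.35 -0.748 0.268
v 0.355 -0.946 0.01
v 0.511 -1.124 -0.214
v 0.782 -1.242 -0.351
v 1.106 -1.272 -0.37
v 1.408 -1.208 -0.268
v 1.619 -1.064 -0.067
v 1.692 -0.873 0.187
v 0.733 -1.92 1.857
v 1.199 -1.274 1.932
v 1.347 -2.58 3.743
v 0.753 -1.163 2.116
v 0.3 -1.341 2.201
v 0.012 -1.741 2.155
v -0.001 -2.208 1.995
v 0.267 -2.566 1.783
v 0.712 -2.677 1.599
v 1.165 -2.499 1.514
v 1.453 -2.099 1.56
v 1.466 -1.632 1.719
v -2.681 0.773 -1.674
v -2.294 1.167 -2.307
v -1.399 1.167 -0.646
v -2.565 1.491 -2.094
v -2.873 1.587 -1.747
v -3.12 1.424 -1.378
v -3.227 1.054 -1.102
v -3.161 0.595 -1.008
v -2.942 0.192 -1.126
v -2.64 -0.026 -1.418
v -2.351 0.009 -1.791
v -2.167 0.286 -2.127
v -2.146 0.718 -2.32
v 3.01 -3.291 -1.515
v 3.809 -3.436 -1.177
v 2.791 -1.554 -0.25
v 3.59 -1.699 0.088
v 3.87 -2.081 -3.028
v 4.669 -2.226 -2.69
v 3.651 -0.344 -1.763
v 4.45 -0.489 -1.425
v -2.857 -2.282 1.902
v -2.224 -1.597 1.785
v -2.79 -0.893 2.841
v -3.423 -1.578 2.958
v -2.686 -1.473 1.455
v -3.252 -0.769 2.511
v -3.213 -1.658 1.295
v -3.779 -0.954 2.352
v -3.604 -2.081 1.368
v -4.17 -1.378 2.424
v -3.71 -2.581 1.644
v -4.276 -1.878 2.701
v -3.49 -2.967 2.019
v -4.056 -2.263 3.075
v -3.028 -3.091 2.349
v -3.594 -2.387 3.405
v -2.501 -2.906 2.508
v -3.067 -2.202 3.565
v -2.11 -2.482 2.436
v -2.676 -1.779 3.492
v -2.004 -1.982 2.159
v -2.57 -1.279 3.216
f 2 1 4
f 2 4 3
f 4 1 5
f 4 5 3
f 5 1 6
f 5 6 3
f 6 1 7
f 6 7 3
f 7 1 8
f 7 8 3
f 8 1 9
f 8 9 3
f 9 1 10
f 9 10 3
f 10 1 11
f 10 11 3
f 11 1 12
f 11 12 3
f 12 1 13
f 12 13 3
f 13 1 14
f 13 14 3
f 14 1 15
f 14 15 3
f 15 1 2
f 15 2 3
f 17 16 19
f 17 19 18
f 19 16 20
f 19 20 18
f 20 16 21
f 20 21 18
f 21 16 22
f 21 22 18
f 22 16 23
f 22 23 18
f 23 16 24
f 23 24 18
f 24 16 25
f 24 25 18
f 25 16 26
f 25 26 18
f 26 16 27
f 26 27 18
f 27 16 17
f 27 17 18
f 29 28 31
f 29 31 30
f 31 28 32
f 31 32 30
f 32 28 33
f 32 33 30
f 33 28 34
f 33 34 30
f 34 28 35
f 34 35 30
f 35 28 36
f 35 36 30
f 36 28 37
f 36 37 30
f 37 28 38
f 37 38 30
f 38 28 39
f 38 39 30
f 39 28 40
f 39 40 30
f 40 28 29
f 40 29 30
f 42 44 41
f 45 42 41
f 41 44 43
f 43 45 41
f 42 48 44
f 46 42 45
f 46 48 42
f 44 48 43
f 47 45 43
f 43 48 47
f 47 46 45
f 48 46 47
f 50 49 53
f 50 53 51
f 51 53 54
f 51 54 52
f 53 49 55
f 53 55 54
f 54 55 56
f 54 56 52
f 55 49 57
f 55 57 56
f 56 57 58
f 56 58 52
f 57 49 59
f 57 59 58
f 58 59 60
f 58 60 52
f 59 49 61
f 59 61 60
f 60 61 62
f 60 62 52
f 61 49 63
f 61 63 62
f 62 63 64
f 62 64 52
f 63 49 65
f 63 65 64
f 64 65 66
f 64 66 52
f 65 49 67
f 65 67 66
f 66 67 68
f 66 68 52
f 67 49 69
f 67 69 68
f 68 69 70
f 68 70 52
f 69 49 50
f 69 50 70
f 70 50 51
f 70 51 52



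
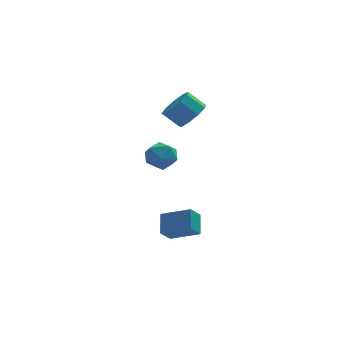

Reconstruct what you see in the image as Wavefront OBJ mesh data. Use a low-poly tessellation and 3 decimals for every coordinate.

v -1.864 -1.064 2.205
v -1.038 -0.73 1.918
v -1.242 -2.43 2.402
v -0.416 -2.096 2.115
v -0.774 -1.82 2.935
v -1.158 -0.976 2.813
v -1.122 -2.184 1.507
v -1.506 -1.34 1.385
v -0.579 -1.422 1.487
v -0.365 -1.197 2.37
v -1.915 -1.963 1.95
v -1.701 -1.738 2.833
v -1.186 -1.475 -3.302
v 0.229 -2.16 -2.682
v -1.057 -0.477 -2.496
v 0.358 -1.161 -1.875
v -0.638 -0.979 -4.005
v 0.777 -1.663 -3.384
v -0.509 0.02 -3.198
v 0.906 -0.665 -2.578
v 0.943 2.622 2.801
v 1.643 2.911 3.423
v 0.777 3.207 4.26
v 0.077 2.918 3.639
v 1.449 3.426 3.04
v 0.583 3.723 3.877
v 1.018 3.565 2.546
v 0.153 3.861 3.383
v 0.552 3.262 2.171
v -0.314 3.558 3.008
v 0.269 2.66 2.091
v -0.597 2.956 2.928
v 0.301 2.04 2.344
v -0.565 2.336 3.181
v 0.633 1.692 2.81
v -0.232 1.988 3.648
v 1.111 1.779 3.273
v 0.245 2.076 4.11
v 1.509 2.261 3.515
v 0.644 2.557 4.352
f 1 12 6
f 1 6 2
f 1 2 8
f 1 8 11
f 1 11 12
f 2 6 10
f 6 12 5
f 12 11 3
f 11 8 7
f 8 2 9
f 4 10 5
f 4 5 3
f 4 3 7
f 4 7 9
f 4 9 10
f 5 10 6
f 3 5 12
f 7 3 11
f 9 7 8
f 10 9 2
f 14 16 13
f 17 14 13
f 13 16 15
f 15 17 13
f 14 20 16
f 18 14 17
f 18 20 14
f 16 20 15
f 19 17 15
f 15 20 19
f 19 18 17
f 20 18 19
f 22 21 25
f 22 25 23
f 23 25 26
f 23 26 24
f 25 21 27
f 25 27 26
f 26 27 28
f 26 28 24
f 27 21 29
f 27 29 28
f 28 29 30
f 28 30 24
f 29 21 31
f 29 31 30
f 30 31 32
f 30 32 24
f 31 21 33
f 31 33 32
f 32 33 34
f 32 34 24
f 33 21 35
f 33 35 34
f 34 35 36
f 34 36 24
f 35 21 37
f 35 37 36
f 36 37 38
f 36 38 24
f 37 21 39
f 37 39 38
f 38 39 40
f 38 40 24
f 39 21 22
f 39 22 40
f 40 22 23
f 40 23 24



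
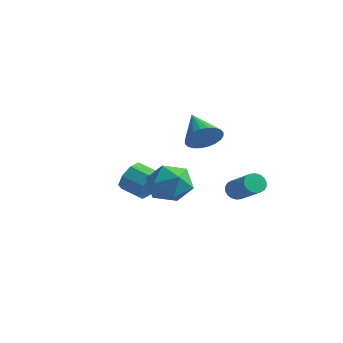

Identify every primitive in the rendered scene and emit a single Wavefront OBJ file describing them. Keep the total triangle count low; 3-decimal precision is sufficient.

v 2.38 -1.671 0.479
v 2.974 -1.262 1.033
v 1.04 -0.949 1.381
v 2.936 -1.016 0.78
v 2.813 -0.871 0.48
v 2.624 -0.847 0.18
v 2.398 -0.949 -0.074
v 2.169 -1.161 -0.244
v 1.973 -1.45 -0.304
v 1.838 -1.774 -0.245
v 1.786 -2.081 -0.075
v 1.825 -2.327 0.179
v 1.948 -2.472 0.478
v 2.137 -2.496 0.778
v 2.363 -2.394 1.032
v 2.591 -2.182 1.202
v 2.788 -1.892 1.262
v 2.922 -1.569 1.203
v 2.276 -2.732 -1.113
v 2.932 -3.028 -2.018
v 0.968 -3.952 -1.662
v 1.624 -4.248 -2.567
v 1.953 -4.535 -1.496
v 2.762 -3.781 -1.157
v 1.138 -3.199 -2.523
v 1.947 -2.445 -2.184
v 2.229 -3.317 -2.89
v 2.732 -4.142 -2.255
v 1.168 -2.838 -1.425
v 1.671 -3.663 -0.79
v 3.074 -0.247 -2.977
v 3.413 -0.037 -3.383
v 4.866 -0.503 -2.41
v 4.526 -0.713 -2.003
v 3.376 0.163 -3.232
v 4.829 -0.303 -2.258
v 3.279 0.282 -3.03
v 4.732 -0.184 -2.056
v 3.141 0.296 -2.818
v 4.594 -0.17 -1.844
v 2.99 0.202 -2.637
v 4.443 -0.263 -1.663
v 2.855 0.02 -2.523
v 4.308 -0.446 -1.549
v 2.764 -0.216 -2.499
v 4.217 -0.681 -1.526
v 2.734 -0.457 -2.57
v 4.187 -0.923 -1.597
v 2.771 -0.657 -2.722
v 4.224 -1.123 -1.748
v 2.868 -0.776 -2.924
v 4.321 -1.242 -1.95
v 3.006 -0.79 -3.136
v 4.459 -1.256 -2.162
v 3.157 -0.697 -3.317
v 4.61 -1.162 -2.343
v 3.292 -0.514 -3.431
v 4.745 -0.98 -2.457
v 3.383 -0.279 -3.454
v 4.836 -0.744 -2.481
v -1.152 -1.244 -3.571
v -0.828 -1.56 -2.805
v -1.963 -1.752 -2.403
v -2.288 -1.436 -3.169
v -0.935 -0.887 -2.785
v -2.07 -1.08 -2.383
v -1.169 -0.424 -3.226
v -2.305 -0.616 -2.824
v -1.393 -0.441 -3.869
v -2.529 -0.633 -3.467
v -1.477 -0.928 -4.337
v -2.612 -1.12 -3.935
v -1.37 -1.6 -4.357
v -2.505 -1.793 -3.955
v -1.135 -2.064 -3.916
v -2.271 -2.256 -3.514
v -0.911 -2.047 -3.273
v -2.047 -2.239 -2.871
f 2 1 4
f 2 4 3
f 4 1 5
f 4 5 3
f 5 1 6
f 5 6 3
f 6 1 7
f 6 7 3
f 7 1 8
f 7 8 3
f 8 1 9
f 8 9 3
f 9 1 10
f 9 10 3
f 10 1 11
f 10 11 3
f 11 1 12
f 11 12 3
f 12 1 13
f 12 13 3
f 13 1 14
f 13 14 3
f 14 1 15
f 14 15 3
f 15 1 16
f 15 16 3
f 16 1 17
f 16 17 3
f 17 1 18
f 17 18 3
f 18 1 2
f 18 2 3
f 19 30 24
f 19 24 20
f 19 20 26
f 19 26 29
f 19 29 30
f 20 24 28
f 24 30 23
f 30 29 21
f 29 26 25
f 26 20 27
f 22 28 23
f 22 23 21
f 22 21 25
f 22 25 27
f 22 27 28
f 23 28 24
f 21 23 30
f 25 21 29
f 27 25 26
f 28 27 20
f 32 31 35
f 32 35 33
f 33 35 36
f 33 36 34
f 35 31 37
f 35 37 36
f 36 37 38
f 36 38 34
f 37 31 39
f 37 39 38
f 38 39 40
f 38 40 34
f 39 31 41
f 39 41 40
f 40 41 42
f 40 42 34
f 41 31 43
f 41 43 42
f 42 43 44
f 42 44 34
f 43 31 45
f 43 45 44
f 44 45 46
f 44 46 34
f 45 31 47
f 45 47 46
f 46 47 48
f 46 48 34
f 47 31 49
f 47 49 48
f 48 49 50
f 48 50 34
f 49 31 51
f 49 51 50
f 50 51 52
f 50 52 34
f 51 31 53
f 51 53 52
f 52 53 54
f 52 54 34
f 53 31 55
f 53 55 54
f 54 55 56
f 54 56 34
f 55 31 57
f 55 57 56
f 56 57 58
f 56 58 34
f 57 31 59
f 57 59 58
f 58 59 60
f 58 60 34
f 59 31 32
f 59 32 60
f 60 32 33
f 60 33 34
f 62 61 65
f 62 65 63
f 63 65 66
f 63 66 64
f 65 61 67
f 65 67 66
f 66 67 68
f 66 68 64
f 67 61 69
f 67 69 68
f 68 69 70
f 68 70 64
f 69 61 71
f 69 71 70
f 70 71 72
f 70 72 64
f 71 61 73
f 71 73 72
f 72 73 74
f 72 74 64
f 73 61 75
f 73 75 74
f 74 75 76
f 74 76 64
f 75 61 77
f 75 77 76
f 76 77 78
f 76 78 64
f 77 61 62
f 77 62 78
f 78 62 63
f 78 63 64



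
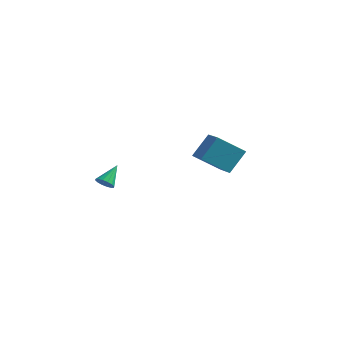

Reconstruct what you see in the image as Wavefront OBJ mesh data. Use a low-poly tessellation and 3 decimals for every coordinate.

v -1.856 -3.086 -1.136
v -1.373 -3.203 -1.021
v -1.804 -2.094 -0.344
v -1.357 -3.039 -1.228
v -1.474 -2.888 -1.41
v -1.694 -2.79 -1.518
v -1.957 -2.771 -1.524
v -2.194 -2.837 -1.426
v -2.339 -2.969 -1.25
v -2.356 -3.133 -1.044
v -2.238 -3.284 -0.862
v -2.018 -3.382 -0.754
v -1.755 -3.401 -0.748
v -1.519 -3.335 -0.846
v 0.427 3.695 -2.534
v -0.716 2.893 -1.531
v 0.771 4.661 -1.371
v -0.373 3.858 -0.368
v 1.533 2.722 -2.052
v 0.389 1.919 -1.049
v 1.876 3.687 -0.889
v 0.733 2.885 0.114
f 2 1 4
f 2 4 3
f 4 1 5
f 4 5 3
f 5 1 6
f 5 6 3
f 6 1 7
f 6 7 3
f 7 1 8
f 7 8 3
f 8 1 9
f 8 9 3
f 9 1 10
f 9 10 3
f 10 1 11
f 10 11 3
f 11 1 12
f 11 12 3
f 12 1 13
f 12 13 3
f 13 1 14
f 13 14 3
f 14 1 2
f 14 2 3
f 16 18 15
f 19 16 15
f 15 18 17
f 17 19 15
f 16 22 18
f 20 16 19
f 20 22 16
f 18 22 17
f 21 19 17
f 17 22 21
f 21 20 19
f 22 20 21



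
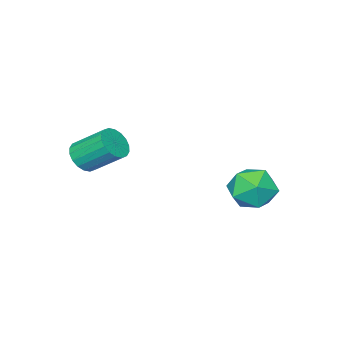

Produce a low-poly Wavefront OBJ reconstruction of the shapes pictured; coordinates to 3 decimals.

v 3.418 -2.549 -2.723
v 3.925 -2.428 -2.627
v 3.589 -1.571 -1.922
v 3.082 -1.691 -2.017
v 3.874 -2.294 -2.815
v 3.538 -1.437 -2.109
v 3.732 -2.211 -2.984
v 3.396 -1.354 -2.278
v 3.528 -2.194 -3.101
v 3.192 -1.337 -2.395
v 3.303 -2.248 -3.143
v 2.966 -1.39 -2.438
v 3.1 -2.361 -3.103
v 2.764 -1.504 -2.397
v 2.96 -2.511 -2.987
v 2.624 -1.654 -2.281
v 2.911 -2.669 -2.818
v 2.575 -1.812 -2.113
v 2.962 -2.803 -2.631
v 2.626 -1.946 -1.925
v 3.104 -2.886 -2.462
v 2.768 -2.029 -1.756
v 3.308 -2.903 -2.345
v 2.972 -2.046 -1.639
v 3.534 -2.85 -2.302
v 3.197 -1.992 -1.597
v 3.736 -2.736 -2.343
v 3.4 -1.879 -1.637
v 3.876 -2.586 -2.459
v 3.54 -1.729 -1.753
v 0.6 1.112 -4.356
v 0.997 0.532 -4.021
v -0.477 0.628 -3.919
v -0.08 0.048 -3.584
v -0.014 0.774 -3.31
v 0.652 1.073 -3.581
v -0.132 0.087 -4.359
v 0.534 0.386 -4.63
v 0.544 -0.101 -4.023
v 0.617 0.323 -3.375
v -0.097 0.837 -4.565
v -0.024 1.261 -3.917
f 2 1 5
f 2 5 3
f 3 5 6
f 3 6 4
f 5 1 7
f 5 7 6
f 6 7 8
f 6 8 4
f 7 1 9
f 7 9 8
f 8 9 10
f 8 10 4
f 9 1 11
f 9 11 10
f 10 11 12
f 10 12 4
f 11 1 13
f 11 13 12
f 12 13 14
f 12 14 4
f 13 1 15
f 13 15 14
f 14 15 16
f 14 16 4
f 15 1 17
f 15 17 16
f 16 17 18
f 16 18 4
f 17 1 19
f 17 19 18
f 18 19 20
f 18 20 4
f 19 1 21
f 19 21 20
f 20 21 22
f 20 22 4
f 21 1 23
f 21 23 22
f 22 23 24
f 22 24 4
f 23 1 25
f 23 25 24
f 24 25 26
f 24 26 4
f 25 1 27
f 25 27 26
f 26 27 28
f 26 28 4
f 27 1 29
f 27 29 28
f 28 29 30
f 28 30 4
f 29 1 2
f 29 2 30
f 30 2 3
f 30 3 4
f 31 42 36
f 31 36 32
f 31 32 38
f 31 38 41
f 31 41 42
f 32 36 40
f 36 42 35
f 42 41 33
f 41 38 37
f 38 32 39
f 34 40 35
f 34 35 33
f 34 33 37
f 34 37 39
f 34 39 40
f 35 40 36
f 33 35 42
f 37 33 41
f 39 37 38
f 40 39 32



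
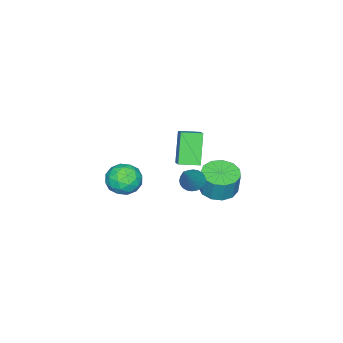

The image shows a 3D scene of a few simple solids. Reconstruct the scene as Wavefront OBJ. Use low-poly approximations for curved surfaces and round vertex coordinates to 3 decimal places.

v 2.369 2.677 1.28
v 2.743 2.247 1.064
v 3.751 3.043 2.94
v 2.825 2.44 0.952
v 2.838 2.67 0.891
v 2.78 2.901 0.889
v 2.659 3.097 0.946
v 2.494 3.23 1.055
v 2.31 3.279 1.197
v 2.135 3.236 1.353
v 1.995 3.108 1.497
v 1.913 2.915 1.608
v 1.899 2.685 1.67
v 1.958 2.454 1.672
v 2.079 2.258 1.615
v 2.244 2.125 1.506
v 2.428 2.076 1.364
v 2.603 2.119 1.208
v -3.151 0.802 -3.714
v -2.44 1.458 -3.925
v -2.258 1.694 -2.578
v -2.969 1.038 -2.366
v -2.919 1.744 -3.91
v -2.736 1.98 -2.563
v -3.471 1.731 -3.833
v -3.289 1.967 -2.486
v -3.922 1.423 -3.718
v -3.739 1.659 -2.371
v -4.128 0.918 -3.602
v -3.945 1.154 -2.254
v -4.024 0.376 -3.521
v -3.841 0.612 -2.173
v -3.643 -0.031 -3.501
v -3.46 0.205 -2.154
v -3.106 -0.173 -3.549
v -2.923 0.063 -2.202
v -2.583 -0.006 -3.649
v -2.4 0.23 -2.302
v -2.241 0.418 -3.77
v -2.058 0.654 -2.422
v -2.188 0.963 -3.873
v -2.005 1.199 -2.525
v -3.522 -1.767 -0.716
v -2.946 -1.247 -0.26
v -4.19 -0.893 -0.866
v -3.615 -0.374 -0.41
v -2.605 -1.346 -2.35
v -2.03 -0.827 -1.894
v -3.274 -0.473 -2.5
v -2.698 0.047 -2.044
v 0.144 -2.381 -1.462
v 0.473 -1.958 -2.267
v 1.487 -2.042 -0.733
v 1.816 -1.619 -1.538
v 1.094 -1.212 -1.039
v 0.264 -1.422 -1.489
v 1.696 -2.578 -1.511
v 0.866 -2.788 -1.961
v 1.432 -2.08 -2.297
v 1.061 -1.236 -2.005
v 0.899 -2.764 -0.995
v 0.528 -1.92 -0.703
v 0.191 -2.2 -1.928
v 1.769 -1.8 -1.072
v 1.345 -1.562 -0.778
v 1.539 -1.313 -1.251
v 0.068 -1.884 -1.471
v 0.262 -1.636 -1.944
v 0.627 -1.197 -1.223
v 1.698 -2.364 -1.056
v 1.892 -2.116 -1.529
v 0.421 -2.687 -1.749
v 0.615 -2.438 -2.222
v 1.333 -2.803 -1.777
v 0.948 -2.022 -2.419
v 1.738 -1.823 -1.991
v 1.667 -2.387 -1.975
v 1.179 -2.51 -2.24
v 0.73 -1.526 -2.248
v 1.519 -1.327 -1.82
v 1.095 -1.088 -1.526
v 0.607 -1.211 -1.791
v 1.294 -1.598 -2.266
v 0.441 -2.673 -1.18
v 1.23 -2.474 -0.752
v 1.353 -2.789 -1.209
v 0.865 -2.912 -1.474
v 0.222 -2.177 -1.009
v 1.012 -1.978 -0.581
v 0.781 -1.49 -0.76
v 0.293 -1.613 -1.025
v 0.666 -2.402 -0.734
f 2 1 4
f 2 4 3
f 4 1 5
f 4 5 3
f 5 1 6
f 5 6 3
f 6 1 7
f 6 7 3
f 7 1 8
f 7 8 3
f 8 1 9
f 8 9 3
f 9 1 10
f 9 10 3
f 10 1 11
f 10 11 3
f 11 1 12
f 11 12 3
f 12 1 13
f 12 13 3
f 13 1 14
f 13 14 3
f 14 1 15
f 14 15 3
f 15 1 16
f 15 16 3
f 16 1 17
f 16 17 3
f 17 1 18
f 17 18 3
f 18 1 2
f 18 2 3
f 20 19 23
f 20 23 21
f 21 23 24
f 21 24 22
f 23 19 25
f 23 25 24
f 24 25 26
f 24 26 22
f 25 19 27
f 25 27 26
f 26 27 28
f 26 28 22
f 27 19 29
f 27 29 28
f 28 29 30
f 28 30 22
f 29 19 31
f 29 31 30
f 30 31 32
f 30 32 22
f 31 19 33
f 31 33 32
f 32 33 34
f 32 34 22
f 33 19 35
f 33 35 34
f 34 35 36
f 34 36 22
f 35 19 37
f 35 37 36
f 36 37 38
f 36 38 22
f 37 19 39
f 37 39 38
f 38 39 40
f 38 40 22
f 39 19 41
f 39 41 40
f 40 41 42
f 40 42 22
f 41 19 20
f 41 20 42
f 42 20 21
f 42 21 22
f 44 46 43
f 47 44 43
f 43 46 45
f 45 47 43
f 44 50 46
f 48 44 47
f 48 50 44
f 46 50 45
f 49 47 45
f 45 50 49
f 49 48 47
f 50 48 49
f 51 88 67
f 88 62 91
f 67 91 56
f 88 91 67
f 51 67 63
f 67 56 68
f 63 68 52
f 67 68 63
f 51 63 72
f 63 52 73
f 72 73 58
f 63 73 72
f 51 72 84
f 72 58 87
f 84 87 61
f 72 87 84
f 51 84 88
f 84 61 92
f 88 92 62
f 84 92 88
f 52 68 79
f 68 56 82
f 79 82 60
f 68 82 79
f 56 91 69
f 91 62 90
f 69 90 55
f 91 90 69
f 62 92 89
f 92 61 85
f 89 85 53
f 92 85 89
f 61 87 86
f 87 58 74
f 86 74 57
f 87 74 86
f 58 73 78
f 73 52 75
f 78 75 59
f 73 75 78
f 54 80 66
f 80 60 81
f 66 81 55
f 80 81 66
f 54 66 64
f 66 55 65
f 64 65 53
f 66 65 64
f 54 64 71
f 64 53 70
f 71 70 57
f 64 70 71
f 54 71 76
f 71 57 77
f 76 77 59
f 71 77 76
f 54 76 80
f 76 59 83
f 80 83 60
f 76 83 80
f 55 81 69
f 81 60 82
f 69 82 56
f 81 82 69
f 53 65 89
f 65 55 90
f 89 90 62
f 65 90 89
f 57 70 86
f 70 53 85
f 86 85 61
f 70 85 86
f 59 77 78
f 77 57 74
f 78 74 58
f 77 74 78
f 60 83 79
f 83 59 75
f 79 75 52
f 83 75 79



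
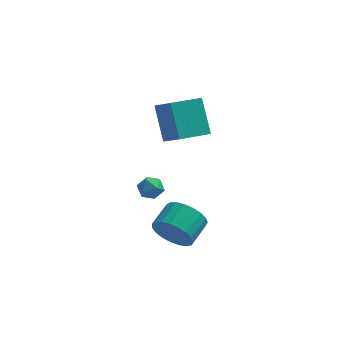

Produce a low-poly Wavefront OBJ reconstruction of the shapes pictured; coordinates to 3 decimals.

v 0.296 -3.704 -3.483
v 0.893 -3.631 -4.295
v 1.361 -2.503 -3.848
v 0.764 -2.576 -3.037
v 0.545 -3.434 -4.424
v 1.013 -2.307 -3.978
v 0.153 -3.285 -4.391
v 0.622 -2.158 -3.945
v -0.213 -3.208 -4.201
v 0.256 -2.08 -3.755
v -0.492 -3.217 -3.887
v -0.023 -2.089 -3.441
v -0.634 -3.309 -3.503
v -0.165 -2.182 -3.056
v -0.616 -3.47 -3.116
v -0.147 -2.343 -2.669
v -0.44 -3.672 -2.792
v 0.029 -2.544 -2.345
v -0.137 -3.879 -2.587
v 0.332 -2.751 -2.141
v 0.241 -4.055 -2.538
v 0.71 -2.928 -2.092
v 0.628 -4.171 -2.652
v 1.097 -3.044 -2.206
v 0.958 -4.206 -2.91
v 1.427 -3.079 -2.463
v 1.173 -4.154 -3.267
v 1.642 -3.027 -2.82
v 1.237 -4.024 -3.661
v 1.705 -2.897 -3.215
v 1.137 -3.839 -4.025
v 1.606 -2.712 -3.578
v -0.784 1.046 -1.086
v 0.048 0.213 -0.239
v -1.333 2.112 0.502
v -0.502 1.279 1.349
v 0.482 2.061 -1.329
v 1.313 1.228 -0.482
v -0.068 3.127 0.259
v 0.764 2.294 1.106
v -1.308 -0.355 -2.515
v -0.823 -0.273 -2.96
v -1.317 -1.407 -2.72
v -0.832 -1.325 -3.165
v -0.707 -1.243 -2.519
v -0.702 -0.593 -2.393
v -1.438 -1.087 -3.287
v -1.433 -0.437 -3.161
v -0.904 -0.725 -3.437
v -0.452 -0.821 -2.962
v -1.688 -0.859 -2.718
v -1.236 -0.955 -2.243
f 2 1 5
f 2 5 3
f 3 5 6
f 3 6 4
f 5 1 7
f 5 7 6
f 6 7 8
f 6 8 4
f 7 1 9
f 7 9 8
f 8 9 10
f 8 10 4
f 9 1 11
f 9 11 10
f 10 11 12
f 10 12 4
f 11 1 13
f 11 13 12
f 12 13 14
f 12 14 4
f 13 1 15
f 13 15 14
f 14 15 16
f 14 16 4
f 15 1 17
f 15 17 16
f 16 17 18
f 16 18 4
f 17 1 19
f 17 19 18
f 18 19 20
f 18 20 4
f 19 1 21
f 19 21 20
f 20 21 22
f 20 22 4
f 21 1 23
f 21 23 22
f 22 23 24
f 22 24 4
f 23 1 25
f 23 25 24
f 24 25 26
f 24 26 4
f 25 1 27
f 25 27 26
f 26 27 28
f 26 28 4
f 27 1 29
f 27 29 28
f 28 29 30
f 28 30 4
f 29 1 31
f 29 31 30
f 30 31 32
f 30 32 4
f 31 1 2
f 31 2 32
f 32 2 3
f 32 3 4
f 34 36 33
f 37 34 33
f 33 36 35
f 35 37 33
f 34 40 36
f 38 34 37
f 38 40 34
f 36 40 35
f 39 37 35
f 35 40 39
f 39 38 37
f 40 38 39
f 41 52 46
f 41 46 42
f 41 42 48
f 41 48 51
f 41 51 52
f 42 46 50
f 46 52 45
f 52 51 43
f 51 48 47
f 48 42 49
f 44 50 45
f 44 45 43
f 44 43 47
f 44 47 49
f 44 49 50
f 45 50 46
f 43 45 52
f 47 43 51
f 49 47 48
f 50 49 42



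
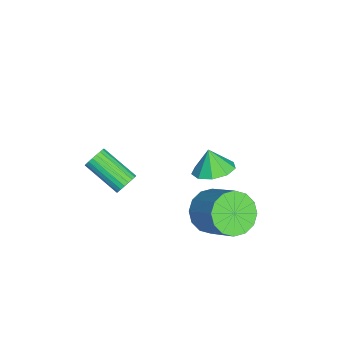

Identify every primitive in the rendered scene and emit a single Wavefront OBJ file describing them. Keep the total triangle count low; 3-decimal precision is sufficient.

v 1.474 -2.304 2.716
v 1.824 -2.635 2.521
v 1.037 -3.947 3.328
v 0.686 -3.616 3.524
v 1.917 -2.576 2.707
v 1.13 -3.888 3.515
v 1.933 -2.47 2.895
v 1.146 -3.782 3.702
v 1.87 -2.335 3.052
v 1.082 -3.647 3.859
v 1.738 -2.195 3.151
v 0.95 -3.507 3.958
v 1.56 -2.074 3.174
v 0.773 -3.386 3.982
v 1.368 -1.993 3.119
v 0.58 -3.305 3.926
v 1.194 -1.965 2.994
v 0.406 -3.277 3.801
v 1.068 -1.996 2.821
v 0.281 -3.308 3.628
v 1.012 -2.081 2.63
v 0.225 -3.392 3.437
v 1.036 -2.204 2.453
v 0.249 -3.515 3.261
v 1.136 -2.344 2.323
v 0.349 -3.656 3.13
v 1.294 -2.477 2.26
v 0.507 -3.789 3.067
v 1.484 -2.581 2.276
v 0.696 -3.893 3.084
v 1.671 -2.637 2.368
v 0.884 -3.948 3.176
v -3.14 0.727 -1.162
v -2.51 1.322 -0.799
v -3.48 0.473 -0.158
v -3.064 1.629 -0.908
v -3.654 1.514 -1.137
v -4.004 1.031 -1.377
v -3.949 0.406 -1.517
v -3.517 -0.069 -1.491
v -2.908 -0.172 -1.311
v -2.408 0.147 -1.061
v -2.251 0.736 -0.859
v -0.099 0.857 -0.616
v 0.351 1.327 -1.401
v 1.408 2.274 -0.23
v 0.959 1.803 0.556
v -0.061 1.633 -1.277
v 0.996 2.579 -0.105
v -0.483 1.731 -0.975
v 0.574 2.677 0.197
v -0.802 1.594 -0.577
v 0.255 2.541 0.595
v -0.933 1.26 -0.189
v 0.124 2.207 0.982
v -0.84 0.818 0.084
v 0.217 1.765 1.256
v -0.548 0.386 0.17
v 0.509 1.333 1.341
v -0.136 0.081 0.045
v 0.921 1.027 1.217
v 0.286 -0.017 -0.257
v 1.343 0.929 0.915
v 0.605 0.119 -0.655
v 1.662 1.066 0.517
v 0.736 0.453 -1.042
v 1.793 1.4 0.129
v 0.643 0.895 -1.316
v 1.7 1.842 -0.144
f 2 1 5
f 2 5 3
f 3 5 6
f 3 6 4
f 5 1 7
f 5 7 6
f 6 7 8
f 6 8 4
f 7 1 9
f 7 9 8
f 8 9 10
f 8 10 4
f 9 1 11
f 9 11 10
f 10 11 12
f 10 12 4
f 11 1 13
f 11 13 12
f 12 13 14
f 12 14 4
f 13 1 15
f 13 15 14
f 14 15 16
f 14 16 4
f 15 1 17
f 15 17 16
f 16 17 18
f 16 18 4
f 17 1 19
f 17 19 18
f 18 19 20
f 18 20 4
f 19 1 21
f 19 21 20
f 20 21 22
f 20 22 4
f 21 1 23
f 21 23 22
f 22 23 24
f 22 24 4
f 23 1 25
f 23 25 24
f 24 25 26
f 24 26 4
f 25 1 27
f 25 27 26
f 26 27 28
f 26 28 4
f 27 1 29
f 27 29 28
f 28 29 30
f 28 30 4
f 29 1 31
f 29 31 30
f 30 31 32
f 30 32 4
f 31 1 2
f 31 2 32
f 32 2 3
f 32 3 4
f 34 33 36
f 34 36 35
f 36 33 37
f 36 37 35
f 37 33 38
f 37 38 35
f 38 33 39
f 38 39 35
f 39 33 40
f 39 40 35
f 40 33 41
f 40 41 35
f 41 33 42
f 41 42 35
f 42 33 43
f 42 43 35
f 43 33 34
f 43 34 35
f 45 44 48
f 45 48 46
f 46 48 49
f 46 49 47
f 48 44 50
f 48 50 49
f 49 50 51
f 49 51 47
f 50 44 52
f 50 52 51
f 51 52 53
f 51 53 47
f 52 44 54
f 52 54 53
f 53 54 55
f 53 55 47
f 54 44 56
f 54 56 55
f 55 56 57
f 55 57 47
f 56 44 58
f 56 58 57
f 57 58 59
f 57 59 47
f 58 44 60
f 58 60 59
f 59 60 61
f 59 61 47
f 60 44 62
f 60 62 61
f 61 62 63
f 61 63 47
f 62 44 64
f 62 64 63
f 63 64 65
f 63 65 47
f 64 44 66
f 64 66 65
f 65 66 67
f 65 67 47
f 66 44 68
f 66 68 67
f 67 68 69
f 67 69 47
f 68 44 45
f 68 45 69
f 69 45 46
f 69 46 47



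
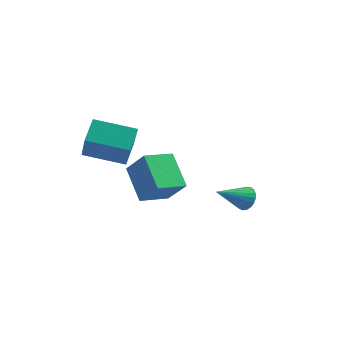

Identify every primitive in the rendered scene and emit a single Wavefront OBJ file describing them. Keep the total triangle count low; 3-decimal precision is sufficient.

v -2.926 -0.168 -3.4
v -4.055 0.947 -2.118
v -3.979 0.22 -4.665
v -5.108 1.335 -3.382
v -2.052 1.105 -3.738
v -3.181 2.22 -2.455
v -3.105 1.493 -5.002
v -4.234 2.608 -3.72
v -5.043 -3.514 0.037
v -5.131 -2.463 0.78
v -3.188 -3.036 -0.421
v -3.275 -1.985 0.322
v -4.405 -4.535 1.558
v -4.492 -3.484 2.301
v -2.549 -4.057 1.1
v -2.637 -3.006 1.843
v 1.137 0.123 -3.317
v 1.677 -0.133 -3.037
v 0.163 -1.023 -2.483
v 1.605 0.061 -2.856
v 1.452 0.265 -2.754
v 1.245 0.444 -2.75
v 1.018 0.568 -2.844
v 0.813 0.615 -3.02
v 0.663 0.577 -3.247
v 0.596 0.461 -3.486
v 0.622 0.286 -3.696
v 0.737 0.083 -3.84
v 0.921 -0.113 -3.894
v 1.143 -0.268 -3.848
v 1.364 -0.356 -3.711
v 1.545 -0.36 -3.505
v 1.656 -0.281 -3.266
f 2 4 1
f 5 2 1
f 1 4 3
f 3 5 1
f 2 8 4
f 6 2 5
f 6 8 2
f 4 8 3
f 7 5 3
f 3 8 7
f 7 6 5
f 8 6 7
f 10 12 9
f 13 10 9
f 9 12 11
f 11 13 9
f 10 16 12
f 14 10 13
f 14 16 10
f 12 16 11
f 15 13 11
f 11 16 15
f 15 14 13
f 16 14 15
f 18 17 20
f 18 20 19
f 20 17 21
f 20 21 19
f 21 17 22
f 21 22 19
f 22 17 23
f 22 23 19
f 23 17 24
f 23 24 19
f 24 17 25
f 24 25 19
f 25 17 26
f 25 26 19
f 26 17 27
f 26 27 19
f 27 17 28
f 27 28 19
f 28 17 29
f 28 29 19
f 29 17 30
f 29 30 19
f 30 17 31
f 30 31 19
f 31 17 32
f 31 32 19
f 32 17 33
f 32 33 19
f 33 17 18
f 33 18 19



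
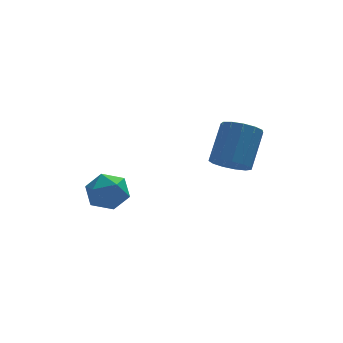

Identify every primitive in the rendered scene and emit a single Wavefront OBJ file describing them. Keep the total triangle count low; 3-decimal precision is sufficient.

v -1.226 3.196 -1.733
v -0.194 3.06 -1.474
v -1.686 2.08 -0.486
v -0.654 1.944 -0.227
v -1.138 2.881 -0.029
v -0.854 3.57 -0.8
v -1.026 1.57 -1.16
v -0.742 2.259 -1.931
v -0.071 2.055 -1.12
v -0.14 2.865 -0.421
v -1.74 2.275 -1.539
v -1.809 3.085 -0.84
v 3.579 -0.767 1.937
v 4.292 -0.554 1.395
v 5.093 0.6 2.901
v 4.381 0.387 3.443
v 3.93 -0.192 1.31
v 4.731 0.962 2.817
v 3.457 -0.013 1.424
v 4.258 1.141 2.931
v 3.023 -0.073 1.701
v 3.824 1.081 3.208
v 2.766 -0.354 2.053
v 3.567 0.8 3.56
v 2.767 -0.765 2.368
v 3.568 0.388 3.874
v 3.026 -1.178 2.546
v 3.827 -0.024 4.052
v 3.46 -1.46 2.53
v 4.262 -0.306 4.037
v 3.933 -1.522 2.327
v 4.734 -0.368 3.833
v 4.293 -1.344 1.999
v 5.094 -0.19 3.506
v 4.427 -0.983 1.652
v 5.228 0.171 3.158
f 1 12 6
f 1 6 2
f 1 2 8
f 1 8 11
f 1 11 12
f 2 6 10
f 6 12 5
f 12 11 3
f 11 8 7
f 8 2 9
f 4 10 5
f 4 5 3
f 4 3 7
f 4 7 9
f 4 9 10
f 5 10 6
f 3 5 12
f 7 3 11
f 9 7 8
f 10 9 2
f 14 13 17
f 14 17 15
f 15 17 18
f 15 18 16
f 17 13 19
f 17 19 18
f 18 19 20
f 18 20 16
f 19 13 21
f 19 21 20
f 20 21 22
f 20 22 16
f 21 13 23
f 21 23 22
f 22 23 24
f 22 24 16
f 23 13 25
f 23 25 24
f 24 25 26
f 24 26 16
f 25 13 27
f 25 27 26
f 26 27 28
f 26 28 16
f 27 13 29
f 27 29 28
f 28 29 30
f 28 30 16
f 29 13 31
f 29 31 30
f 30 31 32
f 30 32 16
f 31 13 33
f 31 33 32
f 32 33 34
f 32 34 16
f 33 13 35
f 33 35 34
f 34 35 36
f 34 36 16
f 35 13 14
f 35 14 36
f 36 14 15
f 36 15 16



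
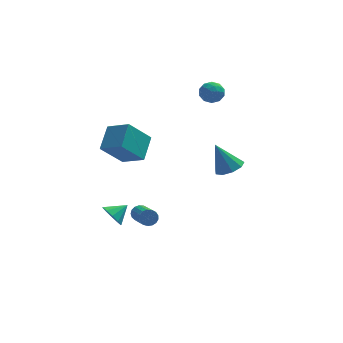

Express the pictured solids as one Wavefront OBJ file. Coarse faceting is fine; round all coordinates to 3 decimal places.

v -1.927 -1.009 2.432
v -1.446 0.304 3.29
v -3.017 -0.187 1.786
v -2.536 1.125 2.643
v -0.724 -0.525 1.017
v -0.243 0.787 1.874
v -1.814 0.296 0.37
v -1.333 1.609 1.228
v 4.335 3.841 -2.835
v 4.929 3.267 -2.454
v 3.545 4.159 -1.125
v 5.161 3.844 -2.454
v 5.007 4.42 -2.632
v 4.538 4.726 -2.905
v 3.975 4.617 -3.145
v 3.579 4.146 -3.24
v 3.538 3.532 -3.146
v 3.869 3.063 -2.906
v 4.418 2.958 -2.632
v -0.842 1.093 -4.403
v -0.663 0.886 -4.869
v -0.34 -0.961 -3.923
v -0.518 -0.753 -3.457
v -0.45 0.98 -4.757
v -0.127 -0.866 -3.811
v -0.326 1.101 -4.565
v -0.003 -0.746 -3.619
v -0.321 1.219 -4.335
v 0.002 -0.628 -3.389
v -0.434 1.309 -4.121
v -0.111 -0.538 -3.175
v -0.641 1.349 -3.972
v -0.318 -0.498 -3.026
v -0.894 1.331 -3.921
v -0.571 -0.516 -2.975
v -1.135 1.258 -3.981
v -0.812 -0.588 -3.035
v -1.308 1.148 -4.137
v -0.985 -0.699 -3.191
v -1.375 1.025 -4.354
v -1.052 -0.822 -3.409
v -1.319 0.918 -4.583
v -0.996 -0.929 -3.637
v -1.154 0.851 -4.77
v -0.831 -0.996 -3.824
v -0.918 0.839 -4.873
v -0.594 -1.008 -3.927
v -2.582 -2.87 -1.661
v -2.302 -2.585 -2.331
v -1.738 -2.47 -1.139
v -2.584 -2.248 -2.133
v -2.865 -2.149 -1.754
v -3.039 -2.325 -1.34
v -3.037 -2.709 -1.049
v -2.862 -3.154 -0.992
v -2.58 -3.491 -1.19
v -2.299 -3.59 -1.569
v -2.125 -3.414 -1.983
v -2.127 -3.03 -2.274
v 2.765 3.759 3.893
v 3.16 4.378 3.707
v 3.42 3.102 3.093
v 3.815 3.721 2.907
v 3.9 3.408 3.592
v 3.495 3.814 4.086
v 3.085 3.666 2.714
v 2.68 4.072 3.208
v 3.358 4.32 2.979
v 3.861 4.161 3.522
v 2.719 3.319 3.278
v 3.222 3.16 3.821
v 2.905 4.126 3.87
v 3.675 3.354 2.93
v 3.725 3.17 3.332
v 3.957 3.534 3.223
v 3.102 3.795 4.093
v 3.334 4.159 3.984
v 3.769 3.589 3.916
v 3.246 3.321 2.816
v 3.478 3.685 2.707
v 2.623 3.946 3.577
v 2.855 4.31 3.468
v 2.811 3.891 2.884
v 3.253 4.456 3.333
v 3.638 4.07 2.863
v 3.209 4.037 2.749
v 2.971 4.276 3.04
v 3.549 4.363 3.652
v 3.934 3.976 3.182
v 3.984 3.793 3.584
v 3.746 4.031 3.875
v 3.665 4.329 3.224
v 2.646 3.504 3.618
v 3.031 3.117 3.148
v 2.834 3.449 2.925
v 2.596 3.687 3.216
v 2.942 3.41 3.937
v 3.327 3.024 3.467
v 3.609 3.204 3.76
v 3.371 3.443 4.051
v 2.915 3.151 3.576
f 2 4 1
f 5 2 1
f 1 4 3
f 3 5 1
f 2 8 4
f 6 2 5
f 6 8 2
f 4 8 3
f 7 5 3
f 3 8 7
f 7 6 5
f 8 6 7
f 10 9 12
f 10 12 11
f 12 9 13
f 12 13 11
f 13 9 14
f 13 14 11
f 14 9 15
f 14 15 11
f 15 9 16
f 15 16 11
f 16 9 17
f 16 17 11
f 17 9 18
f 17 18 11
f 18 9 19
f 18 19 11
f 19 9 10
f 19 10 11
f 21 20 24
f 21 24 22
f 22 24 25
f 22 25 23
f 24 20 26
f 24 26 25
f 25 26 27
f 25 27 23
f 26 20 28
f 26 28 27
f 27 28 29
f 27 29 23
f 28 20 30
f 28 30 29
f 29 30 31
f 29 31 23
f 30 20 32
f 30 32 31
f 31 32 33
f 31 33 23
f 32 20 34
f 32 34 33
f 33 34 35
f 33 35 23
f 34 20 36
f 34 36 35
f 35 36 37
f 35 37 23
f 36 20 38
f 36 38 37
f 37 38 39
f 37 39 23
f 38 20 40
f 38 40 39
f 39 40 41
f 39 41 23
f 40 20 42
f 40 42 41
f 41 42 43
f 41 43 23
f 42 20 44
f 42 44 43
f 43 44 45
f 43 45 23
f 44 20 46
f 44 46 45
f 45 46 47
f 45 47 23
f 46 20 21
f 46 21 47
f 47 21 22
f 47 22 23
f 49 48 51
f 49 51 50
f 51 48 52
f 51 52 50
f 52 48 53
f 52 53 50
f 53 48 54
f 53 54 50
f 54 48 55
f 54 55 50
f 55 48 56
f 55 56 50
f 56 48 57
f 56 57 50
f 57 48 58
f 57 58 50
f 58 48 59
f 58 59 50
f 59 48 49
f 59 49 50
f 60 97 76
f 97 71 100
f 76 100 65
f 97 100 76
f 60 76 72
f 76 65 77
f 72 77 61
f 76 77 72
f 60 72 81
f 72 61 82
f 81 82 67
f 72 82 81
f 60 81 93
f 81 67 96
f 93 96 70
f 81 96 93
f 60 93 97
f 93 70 101
f 97 101 71
f 93 101 97
f 61 77 88
f 77 65 91
f 88 91 69
f 77 91 88
f 65 100 78
f 100 71 99
f 78 99 64
f 100 99 78
f 71 101 98
f 101 70 94
f 98 94 62
f 101 94 98
f 70 96 95
f 96 67 83
f 95 83 66
f 96 83 95
f 67 82 87
f 82 61 84
f 87 84 68
f 82 84 87
f 63 89 75
f 89 69 90
f 75 90 64
f 89 90 75
f 63 75 73
f 75 64 74
f 73 74 62
f 75 74 73
f 63 73 80
f 73 62 79
f 80 79 66
f 73 79 80
f 63 80 85
f 80 66 86
f 85 86 68
f 80 86 85
f 63 85 89
f 85 68 92
f 89 92 69
f 85 92 89
f 64 90 78
f 90 69 91
f 78 91 65
f 90 91 78
f 62 74 98
f 74 64 99
f 98 99 71
f 74 99 98
f 66 79 95
f 79 62 94
f 95 94 70
f 79 94 95
f 68 86 87
f 86 66 83
f 87 83 67
f 86 83 87
f 69 92 88
f 92 68 84
f 88 84 61
f 92 84 88



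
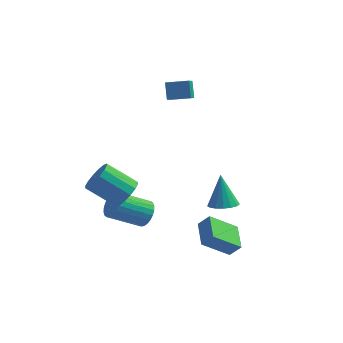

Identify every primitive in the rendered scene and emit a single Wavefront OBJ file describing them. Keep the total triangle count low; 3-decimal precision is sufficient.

v -1.567 -3.405 -0.829
v -1.044 -3.693 -0.077
v -2.71 -3.642 1.101
v -3.233 -3.355 0.349
v -1.022 -3.197 -0.066
v -2.688 -3.146 1.111
v -1.146 -2.756 -0.26
v -2.811 -2.706 0.917
v -1.383 -2.49 -0.607
v -3.048 -2.439 0.57
v -1.669 -2.468 -1.012
v -3.334 -2.418 0.165
v -1.928 -2.698 -1.369
v -3.593 -2.648 -0.192
v -2.09 -3.118 -1.581
v -3.756 -3.067 -0.403
v -2.112 -3.614 -1.591
v -3.778 -3.563 -0.414
v -1.989 -4.054 -1.397
v -3.654 -4.004 -0.22
v -1.752 -4.321 -1.05
v -3.417 -4.27 0.127
v -1.466 -4.342 -0.645
v -3.131 -4.292 0.532
v -1.207 -4.112 -0.288
v -2.872 -4.062 0.889
v 2.762 1.177 -4.587
v 3.649 1.287 -4.48
v 2.438 1.923 -2.673
v 3.518 1.661 -4.648
v 3.213 1.925 -4.803
v 2.806 2.016 -4.907
v 2.388 1.916 -4.939
v 2.056 1.646 -4.89
v 1.886 1.269 -4.771
v 1.916 0.87 -4.61
v 2.14 0.542 -4.444
v 2.507 0.359 -4.311
v 2.932 0.363 -4.241
v 3.318 0.554 -4.25
v 3.576 0.887 -4.336
v -0.611 3.018 2.365
v -0.647 2.278 2.877
v -0.852 3.666 3.284
v -0.888 2.927 3.796
v 0.688 3.133 2.624
v 0.652 2.394 3.136
v 0.447 3.782 3.543
v 0.411 3.042 4.055
v 4.096 -4.188 -4.203
v 2.725 -4.905 -2.984
v 3.608 -2.671 -3.86
v 2.237 -3.388 -2.64
v 4.703 -4.152 -3.5
v 3.332 -4.869 -2.28
v 4.215 -2.635 -3.156
v 2.844 -3.352 -1.937
v -1.012 -1.468 -3.896
v -0.686 -1.144 -3.169
v -2.383 -1.887 -2.077
v -2.708 -2.212 -2.804
v -0.87 -0.886 -3.279
v -2.566 -1.629 -2.187
v -1.075 -0.717 -3.483
v -2.772 -1.46 -2.391
v -1.271 -0.662 -3.75
v -2.968 -1.405 -2.658
v -1.427 -0.729 -4.039
v -3.124 -1.472 -2.947
v -1.521 -0.91 -4.306
v -3.217 -1.653 -3.215
v -1.536 -1.175 -4.511
v -3.233 -1.918 -3.419
v -1.472 -1.485 -4.622
v -3.168 -2.228 -3.531
v -1.337 -1.793 -4.623
v -3.034 -2.536 -3.531
v -1.154 -2.051 -4.513
v -2.85 -2.794 -3.421
v -0.948 -2.22 -4.309
v -2.645 -2.963 -3.217
v -0.752 -2.275 -4.042
v -2.449 -3.018 -2.95
v -0.596 -2.208 -3.753
v -2.293 -2.951 -2.661
v -0.503 -2.027 -3.485
v -2.199 -2.77 -2.394
v -0.487 -1.762 -3.281
v -2.184 -2.505 -2.189
v -0.552 -1.452 -3.169
v -2.248 -2.195 -2.078
f 2 1 5
f 2 5 3
f 3 5 6
f 3 6 4
f 5 1 7
f 5 7 6
f 6 7 8
f 6 8 4
f 7 1 9
f 7 9 8
f 8 9 10
f 8 10 4
f 9 1 11
f 9 11 10
f 10 11 12
f 10 12 4
f 11 1 13
f 11 13 12
f 12 13 14
f 12 14 4
f 13 1 15
f 13 15 14
f 14 15 16
f 14 16 4
f 15 1 17
f 15 17 16
f 16 17 18
f 16 18 4
f 17 1 19
f 17 19 18
f 18 19 20
f 18 20 4
f 19 1 21
f 19 21 20
f 20 21 22
f 20 22 4
f 21 1 23
f 21 23 22
f 22 23 24
f 22 24 4
f 23 1 25
f 23 25 24
f 24 25 26
f 24 26 4
f 25 1 2
f 25 2 26
f 26 2 3
f 26 3 4
f 28 27 30
f 28 30 29
f 30 27 31
f 30 31 29
f 31 27 32
f 31 32 29
f 32 27 33
f 32 33 29
f 33 27 34
f 33 34 29
f 34 27 35
f 34 35 29
f 35 27 36
f 35 36 29
f 36 27 37
f 36 37 29
f 37 27 38
f 37 38 29
f 38 27 39
f 38 39 29
f 39 27 40
f 39 40 29
f 40 27 41
f 40 41 29
f 41 27 28
f 41 28 29
f 43 45 42
f 46 43 42
f 42 45 44
f 44 46 42
f 43 49 45
f 47 43 46
f 47 49 43
f 45 49 44
f 48 46 44
f 44 49 48
f 48 47 46
f 49 47 48
f 51 53 50
f 54 51 50
f 50 53 52
f 52 54 50
f 51 57 53
f 55 51 54
f 55 57 51
f 53 57 52
f 56 54 52
f 52 57 56
f 56 55 54
f 57 55 56
f 59 58 62
f 59 62 60
f 60 62 63
f 60 63 61
f 62 58 64
f 62 64 63
f 63 64 65
f 63 65 61
f 64 58 66
f 64 66 65
f 65 66 67
f 65 67 61
f 66 58 68
f 66 68 67
f 67 68 69
f 67 69 61
f 68 58 70
f 68 70 69
f 69 70 71
f 69 71 61
f 70 58 72
f 70 72 71
f 71 72 73
f 71 73 61
f 72 58 74
f 72 74 73
f 73 74 75
f 73 75 61
f 74 58 76
f 74 76 75
f 75 76 77
f 75 77 61
f 76 58 78
f 76 78 77
f 77 78 79
f 77 79 61
f 78 58 80
f 78 80 79
f 79 80 81
f 79 81 61
f 80 58 82
f 80 82 81
f 81 82 83
f 81 83 61
f 82 58 84
f 82 84 83
f 83 84 85
f 83 85 61
f 84 58 86
f 84 86 85
f 85 86 87
f 85 87 61
f 86 58 88
f 86 88 87
f 87 88 89
f 87 89 61
f 88 58 90
f 88 90 89
f 89 90 91
f 89 91 61
f 90 58 59
f 90 59 91
f 91 59 60
f 91 60 61

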